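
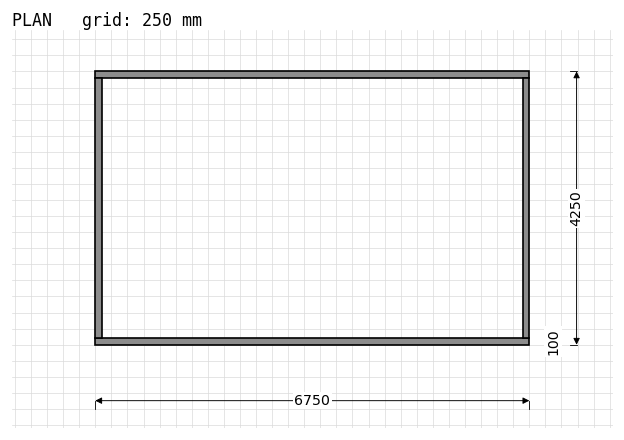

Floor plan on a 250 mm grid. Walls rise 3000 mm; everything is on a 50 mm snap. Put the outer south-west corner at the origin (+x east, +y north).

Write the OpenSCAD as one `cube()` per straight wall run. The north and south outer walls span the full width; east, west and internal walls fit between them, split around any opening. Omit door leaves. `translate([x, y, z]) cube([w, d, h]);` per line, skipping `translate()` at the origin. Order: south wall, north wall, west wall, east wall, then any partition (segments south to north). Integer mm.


cube([6750, 100, 3000]);
translate([0, 4150, 0]) cube([6750, 100, 3000]);
translate([0, 100, 0]) cube([100, 4050, 3000]);
translate([6650, 100, 0]) cube([100, 4050, 3000]);


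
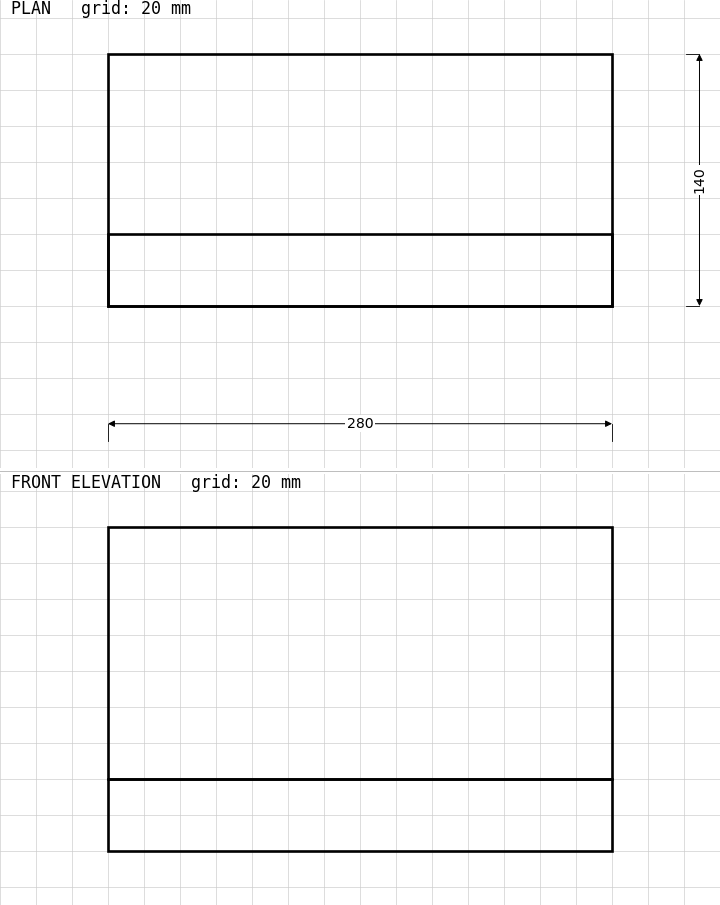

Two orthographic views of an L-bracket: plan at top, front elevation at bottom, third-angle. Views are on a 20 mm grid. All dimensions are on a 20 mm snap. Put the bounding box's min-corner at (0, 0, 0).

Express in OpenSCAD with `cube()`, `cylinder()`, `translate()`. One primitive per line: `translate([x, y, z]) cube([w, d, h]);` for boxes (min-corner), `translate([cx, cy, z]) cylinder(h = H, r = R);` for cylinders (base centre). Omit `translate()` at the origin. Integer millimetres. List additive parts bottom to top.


cube([280, 140, 40]);
translate([0, 0, 40]) cube([280, 40, 140]);


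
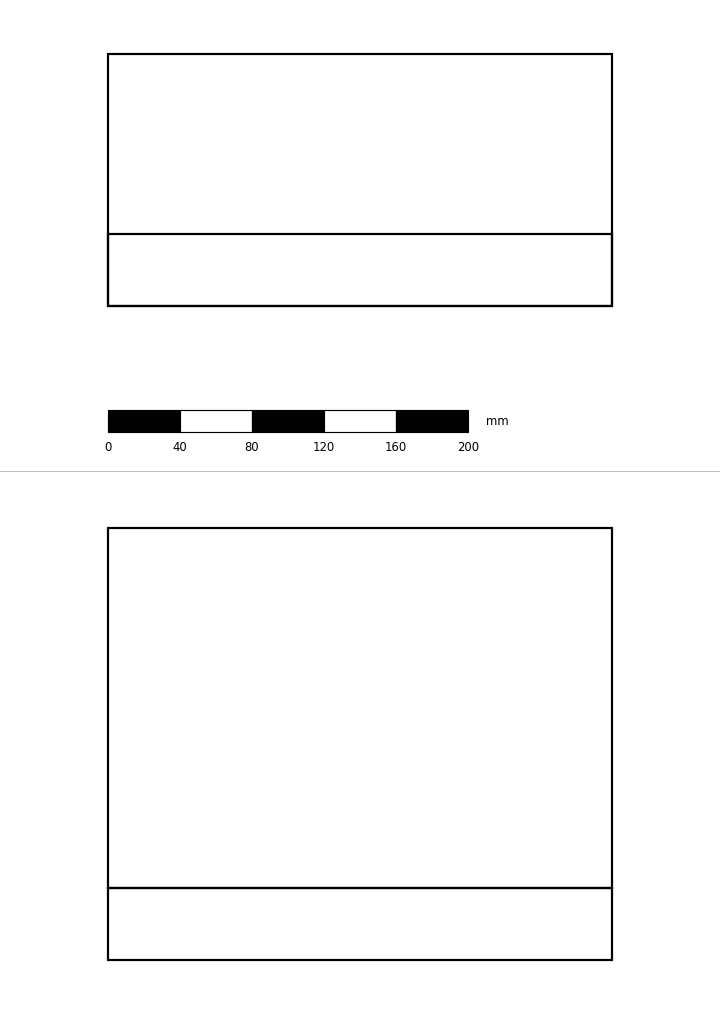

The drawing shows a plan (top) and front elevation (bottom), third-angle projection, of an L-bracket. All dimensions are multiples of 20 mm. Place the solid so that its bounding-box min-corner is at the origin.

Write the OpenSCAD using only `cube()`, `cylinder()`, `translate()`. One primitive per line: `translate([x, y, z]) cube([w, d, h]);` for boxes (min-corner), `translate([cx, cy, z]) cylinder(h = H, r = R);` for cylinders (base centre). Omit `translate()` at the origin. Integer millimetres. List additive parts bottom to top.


cube([280, 140, 40]);
translate([0, 0, 40]) cube([280, 40, 200]);


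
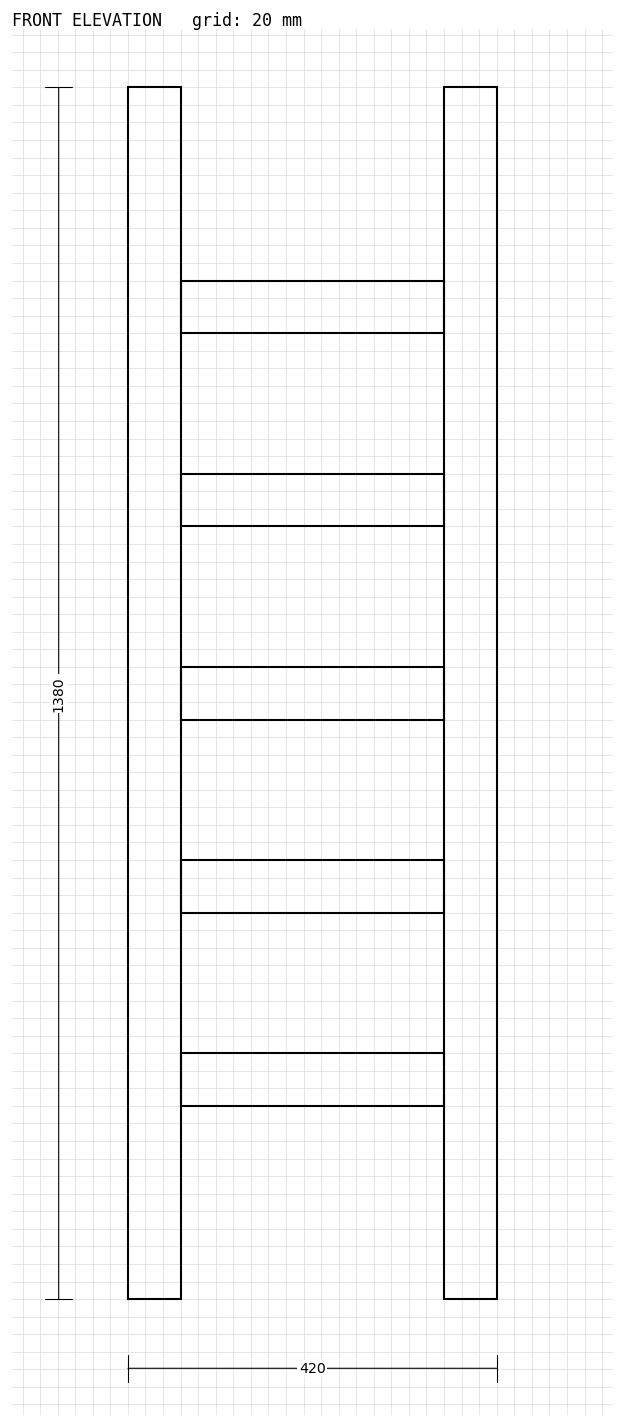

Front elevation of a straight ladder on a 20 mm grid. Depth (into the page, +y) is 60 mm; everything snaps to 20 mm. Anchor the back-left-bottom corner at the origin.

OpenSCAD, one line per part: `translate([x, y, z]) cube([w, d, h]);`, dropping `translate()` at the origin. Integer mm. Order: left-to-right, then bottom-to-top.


cube([60, 60, 1380]);
translate([60, 0, 220]) cube([300, 60, 60]);
translate([60, 0, 440]) cube([300, 60, 60]);
translate([60, 0, 660]) cube([300, 60, 60]);
translate([60, 0, 880]) cube([300, 60, 60]);
translate([60, 0, 1100]) cube([300, 60, 60]);
translate([360, 0, 0]) cube([60, 60, 1380]);


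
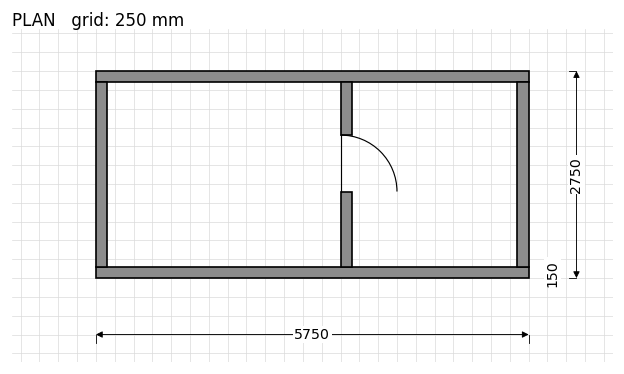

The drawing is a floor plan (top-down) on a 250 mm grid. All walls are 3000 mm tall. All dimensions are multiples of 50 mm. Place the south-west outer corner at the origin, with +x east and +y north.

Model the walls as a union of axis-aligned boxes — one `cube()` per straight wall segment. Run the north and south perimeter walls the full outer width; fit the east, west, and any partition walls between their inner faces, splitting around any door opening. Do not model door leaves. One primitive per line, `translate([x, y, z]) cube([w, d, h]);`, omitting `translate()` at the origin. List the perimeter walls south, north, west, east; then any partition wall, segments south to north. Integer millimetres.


cube([5750, 150, 3000]);
translate([0, 2600, 0]) cube([5750, 150, 3000]);
translate([0, 150, 0]) cube([150, 2450, 3000]);
translate([5600, 150, 0]) cube([150, 2450, 3000]);
translate([3250, 150, 0]) cube([150, 1000, 3000]);
translate([3250, 1900, 0]) cube([150, 700, 3000]);


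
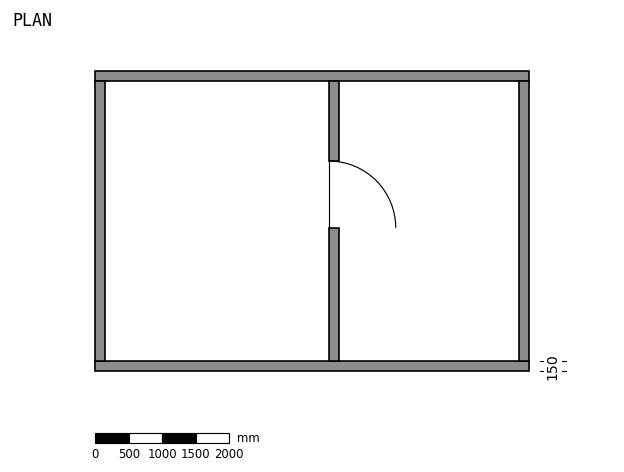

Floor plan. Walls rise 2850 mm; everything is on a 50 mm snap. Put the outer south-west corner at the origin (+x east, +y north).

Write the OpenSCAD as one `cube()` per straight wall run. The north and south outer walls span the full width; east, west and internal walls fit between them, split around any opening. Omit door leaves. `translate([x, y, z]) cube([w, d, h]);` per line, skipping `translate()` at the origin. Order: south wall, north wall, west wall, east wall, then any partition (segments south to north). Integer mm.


cube([6500, 150, 2850]);
translate([0, 4350, 0]) cube([6500, 150, 2850]);
translate([0, 150, 0]) cube([150, 4200, 2850]);
translate([6350, 150, 0]) cube([150, 4200, 2850]);
translate([3500, 150, 0]) cube([150, 2000, 2850]);
translate([3500, 3150, 0]) cube([150, 1200, 2850]);


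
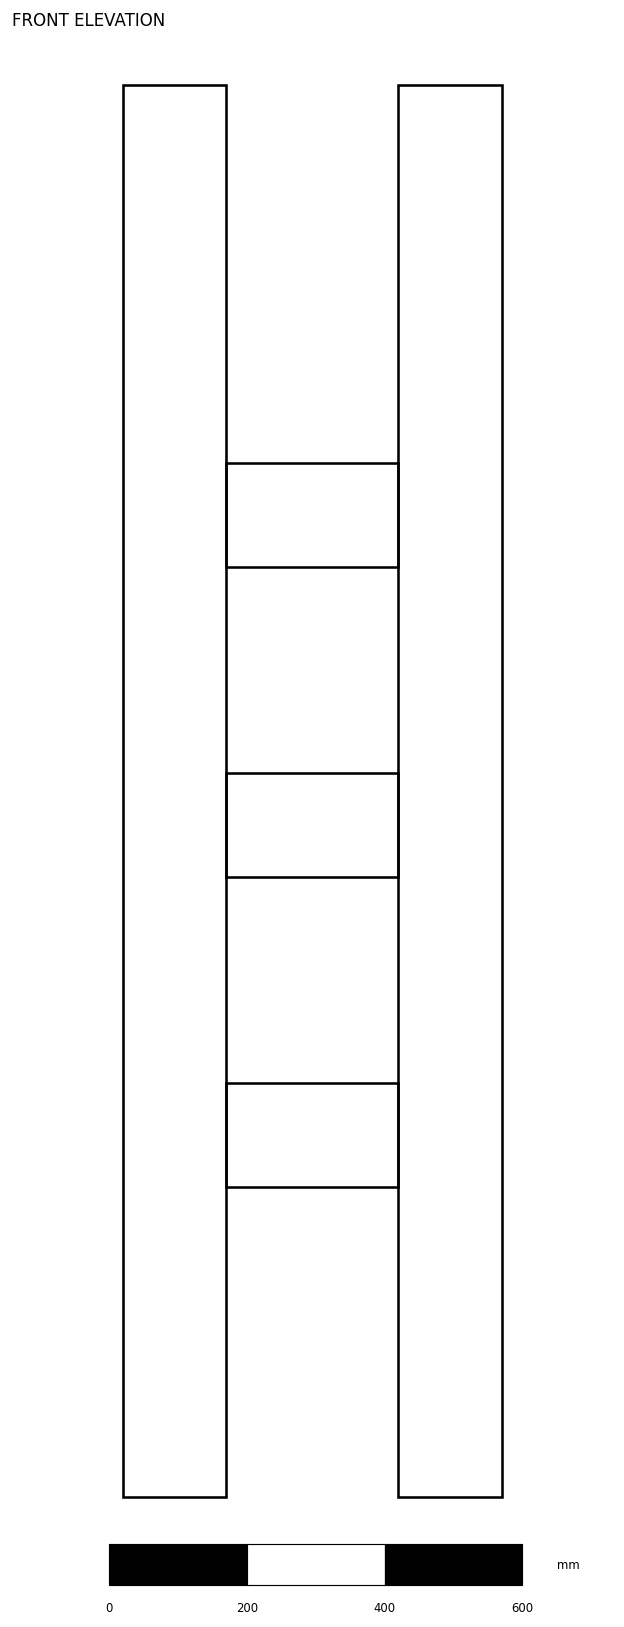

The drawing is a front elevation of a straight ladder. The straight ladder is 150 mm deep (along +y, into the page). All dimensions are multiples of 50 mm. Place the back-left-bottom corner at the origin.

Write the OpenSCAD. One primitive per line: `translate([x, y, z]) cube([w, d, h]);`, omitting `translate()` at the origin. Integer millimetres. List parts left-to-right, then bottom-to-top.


cube([150, 150, 2050]);
translate([150, 0, 450]) cube([250, 150, 150]);
translate([150, 0, 900]) cube([250, 150, 150]);
translate([150, 0, 1350]) cube([250, 150, 150]);
translate([400, 0, 0]) cube([150, 150, 2050]);


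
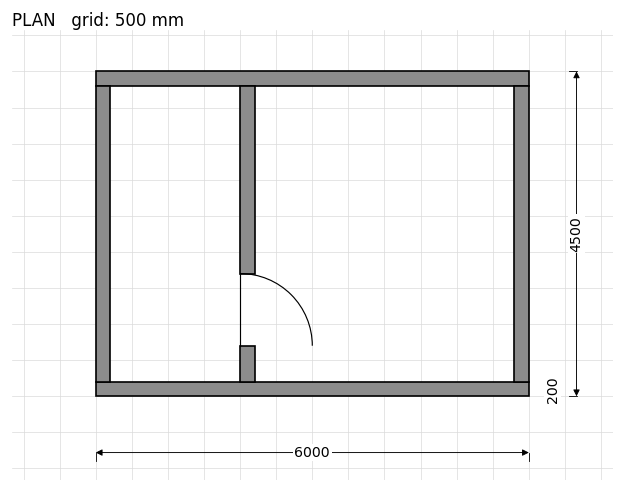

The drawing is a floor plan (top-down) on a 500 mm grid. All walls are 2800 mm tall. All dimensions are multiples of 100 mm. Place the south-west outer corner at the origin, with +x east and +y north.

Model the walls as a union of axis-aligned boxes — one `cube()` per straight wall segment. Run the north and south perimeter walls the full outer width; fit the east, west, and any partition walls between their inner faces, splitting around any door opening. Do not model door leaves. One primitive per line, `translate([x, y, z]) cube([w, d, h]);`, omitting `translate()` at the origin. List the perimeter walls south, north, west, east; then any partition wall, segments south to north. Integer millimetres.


cube([6000, 200, 2800]);
translate([0, 4300, 0]) cube([6000, 200, 2800]);
translate([0, 200, 0]) cube([200, 4100, 2800]);
translate([5800, 200, 0]) cube([200, 4100, 2800]);
translate([2000, 200, 0]) cube([200, 500, 2800]);
translate([2000, 1700, 0]) cube([200, 2600, 2800]);


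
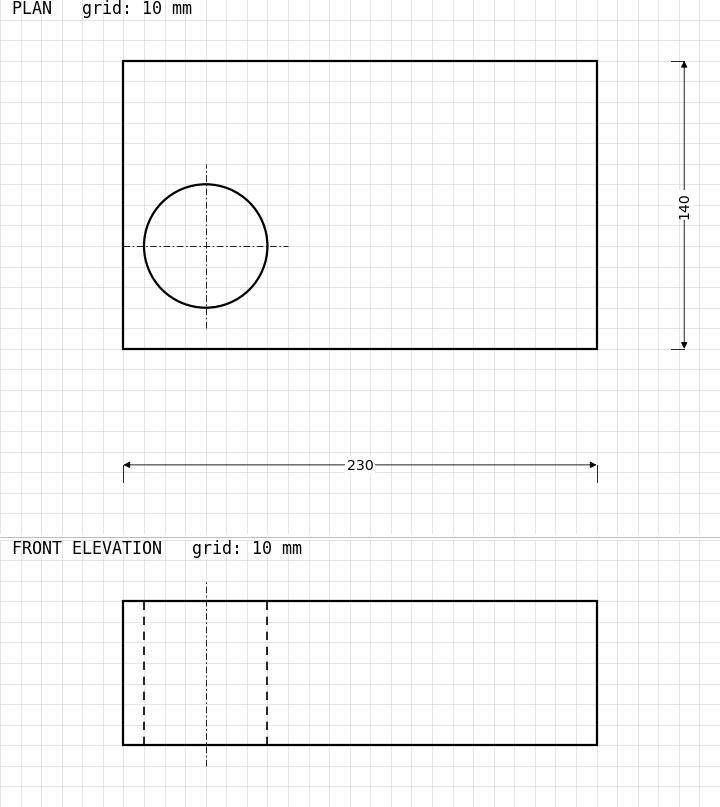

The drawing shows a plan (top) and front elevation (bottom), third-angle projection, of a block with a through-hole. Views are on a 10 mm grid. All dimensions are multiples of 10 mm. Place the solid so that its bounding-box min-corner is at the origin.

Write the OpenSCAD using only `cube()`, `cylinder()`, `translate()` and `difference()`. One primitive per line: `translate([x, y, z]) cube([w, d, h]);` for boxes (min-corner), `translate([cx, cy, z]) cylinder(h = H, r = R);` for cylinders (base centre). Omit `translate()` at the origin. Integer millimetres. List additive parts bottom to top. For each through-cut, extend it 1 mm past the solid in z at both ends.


difference() {
  cube([230, 140, 70]);
  translate([40, 50, -1]) cylinder(h = 72, r = 30);
}


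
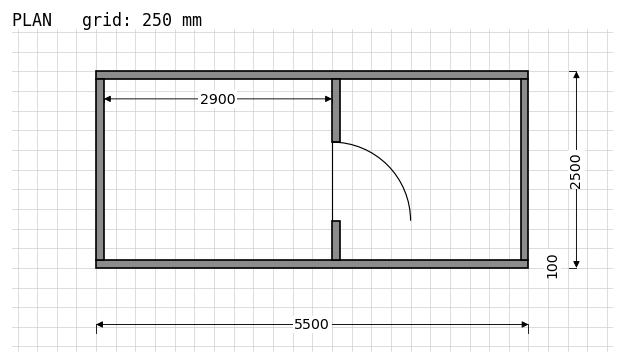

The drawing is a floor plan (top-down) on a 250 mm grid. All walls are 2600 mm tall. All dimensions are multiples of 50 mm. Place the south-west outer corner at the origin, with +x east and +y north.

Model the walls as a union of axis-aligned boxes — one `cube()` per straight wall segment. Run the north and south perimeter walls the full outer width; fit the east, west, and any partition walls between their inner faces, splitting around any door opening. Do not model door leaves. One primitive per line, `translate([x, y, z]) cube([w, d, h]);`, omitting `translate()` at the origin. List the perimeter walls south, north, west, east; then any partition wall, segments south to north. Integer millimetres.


cube([5500, 100, 2600]);
translate([0, 2400, 0]) cube([5500, 100, 2600]);
translate([0, 100, 0]) cube([100, 2300, 2600]);
translate([5400, 100, 0]) cube([100, 2300, 2600]);
translate([3000, 100, 0]) cube([100, 500, 2600]);
translate([3000, 1600, 0]) cube([100, 800, 2600]);


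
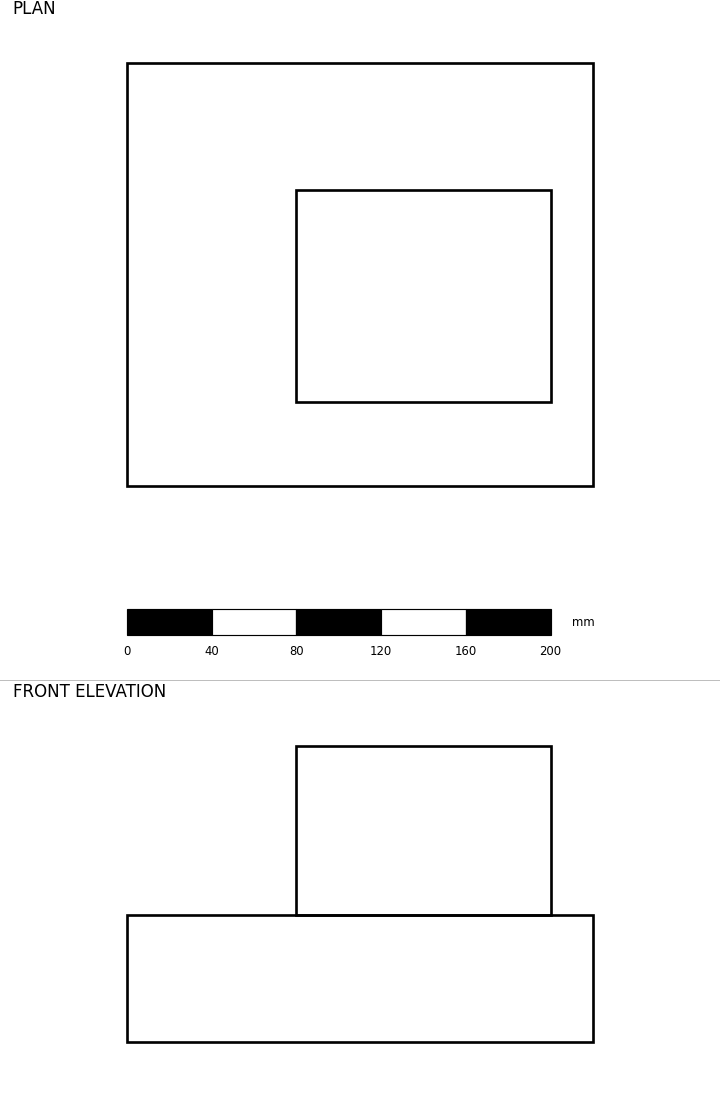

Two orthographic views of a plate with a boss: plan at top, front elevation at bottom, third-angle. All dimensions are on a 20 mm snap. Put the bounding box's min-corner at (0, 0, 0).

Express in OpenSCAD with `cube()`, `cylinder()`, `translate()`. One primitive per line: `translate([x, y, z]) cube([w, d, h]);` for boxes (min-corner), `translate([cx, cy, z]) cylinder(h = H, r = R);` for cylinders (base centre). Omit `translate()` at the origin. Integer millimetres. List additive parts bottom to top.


cube([220, 200, 60]);
translate([80, 40, 60]) cube([120, 100, 80]);


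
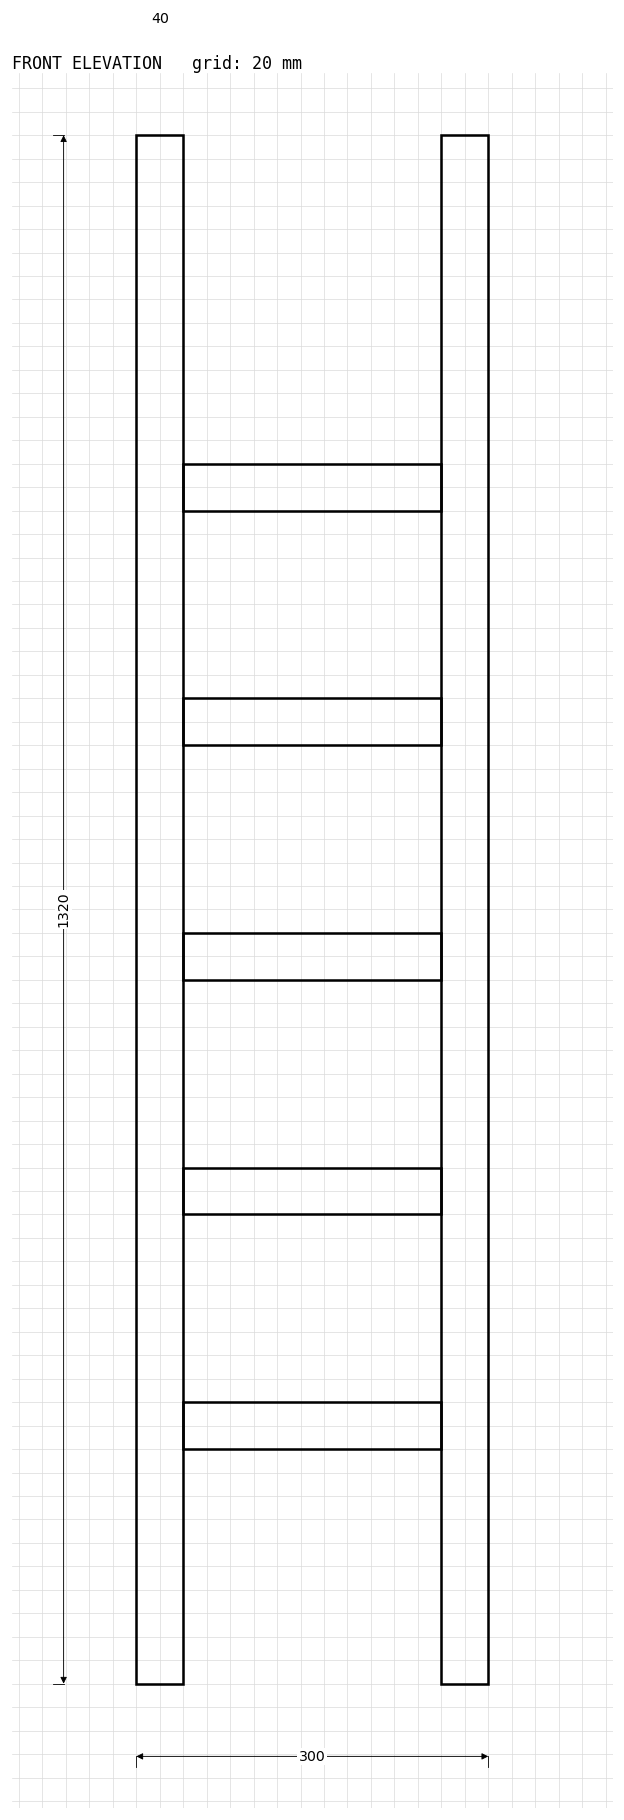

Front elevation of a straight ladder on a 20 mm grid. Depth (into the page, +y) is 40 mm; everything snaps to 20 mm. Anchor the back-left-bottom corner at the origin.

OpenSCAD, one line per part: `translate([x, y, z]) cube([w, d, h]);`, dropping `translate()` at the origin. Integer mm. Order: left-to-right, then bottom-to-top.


cube([40, 40, 1320]);
translate([40, 0, 200]) cube([220, 40, 40]);
translate([40, 0, 400]) cube([220, 40, 40]);
translate([40, 0, 600]) cube([220, 40, 40]);
translate([40, 0, 800]) cube([220, 40, 40]);
translate([40, 0, 1000]) cube([220, 40, 40]);
translate([260, 0, 0]) cube([40, 40, 1320]);


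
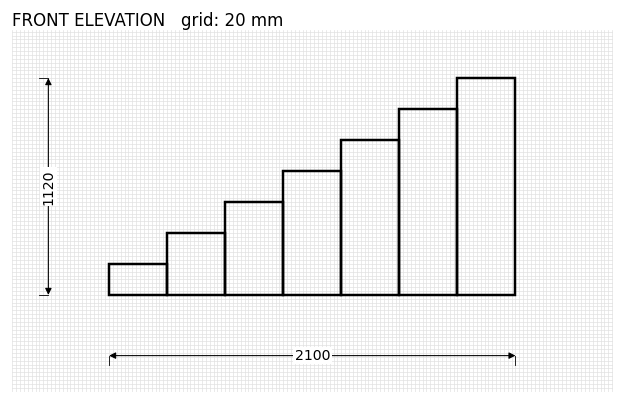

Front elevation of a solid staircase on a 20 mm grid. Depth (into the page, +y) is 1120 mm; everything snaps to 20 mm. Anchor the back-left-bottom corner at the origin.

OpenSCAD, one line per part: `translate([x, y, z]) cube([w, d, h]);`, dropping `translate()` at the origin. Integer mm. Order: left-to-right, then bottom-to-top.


cube([300, 1120, 160]);
translate([300, 0, 0]) cube([300, 1120, 320]);
translate([600, 0, 0]) cube([300, 1120, 480]);
translate([900, 0, 0]) cube([300, 1120, 640]);
translate([1200, 0, 0]) cube([300, 1120, 800]);
translate([1500, 0, 0]) cube([300, 1120, 960]);
translate([1800, 0, 0]) cube([300, 1120, 1120]);


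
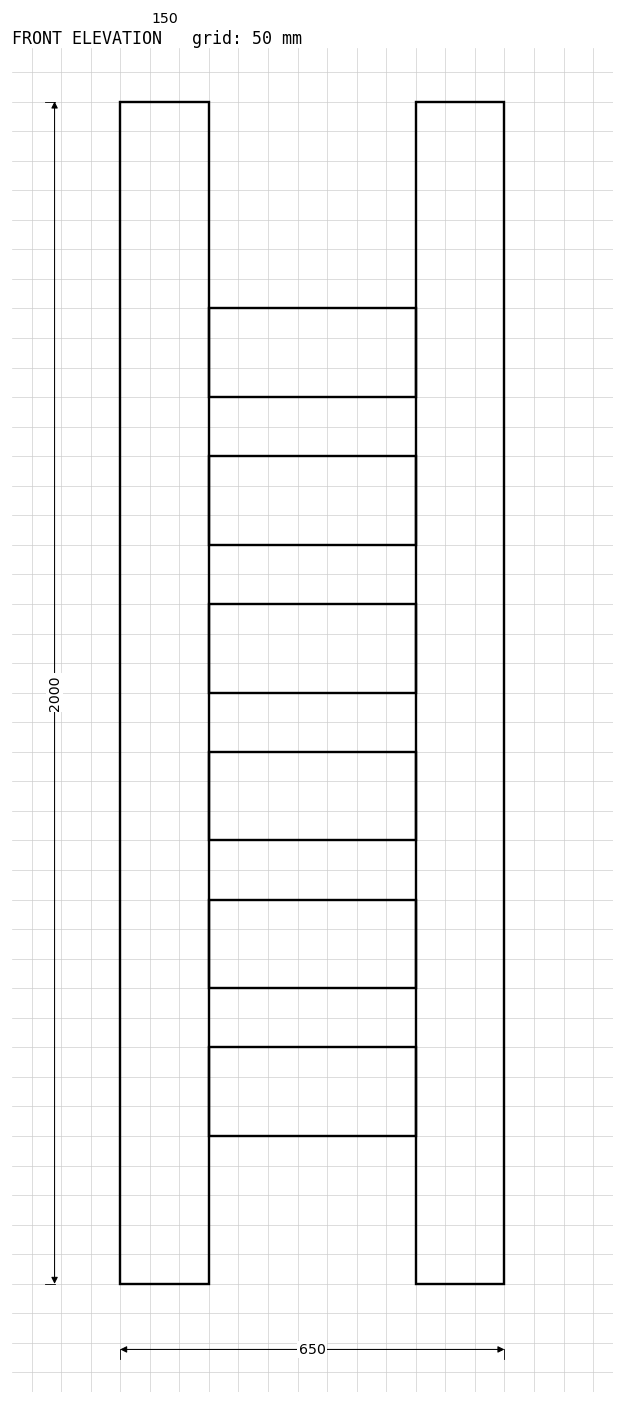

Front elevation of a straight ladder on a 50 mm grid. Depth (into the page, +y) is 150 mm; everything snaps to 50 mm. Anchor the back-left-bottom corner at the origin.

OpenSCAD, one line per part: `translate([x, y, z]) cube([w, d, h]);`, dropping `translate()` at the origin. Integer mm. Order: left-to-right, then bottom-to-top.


cube([150, 150, 2000]);
translate([150, 0, 250]) cube([350, 150, 150]);
translate([150, 0, 500]) cube([350, 150, 150]);
translate([150, 0, 750]) cube([350, 150, 150]);
translate([150, 0, 1000]) cube([350, 150, 150]);
translate([150, 0, 1250]) cube([350, 150, 150]);
translate([150, 0, 1500]) cube([350, 150, 150]);
translate([500, 0, 0]) cube([150, 150, 2000]);


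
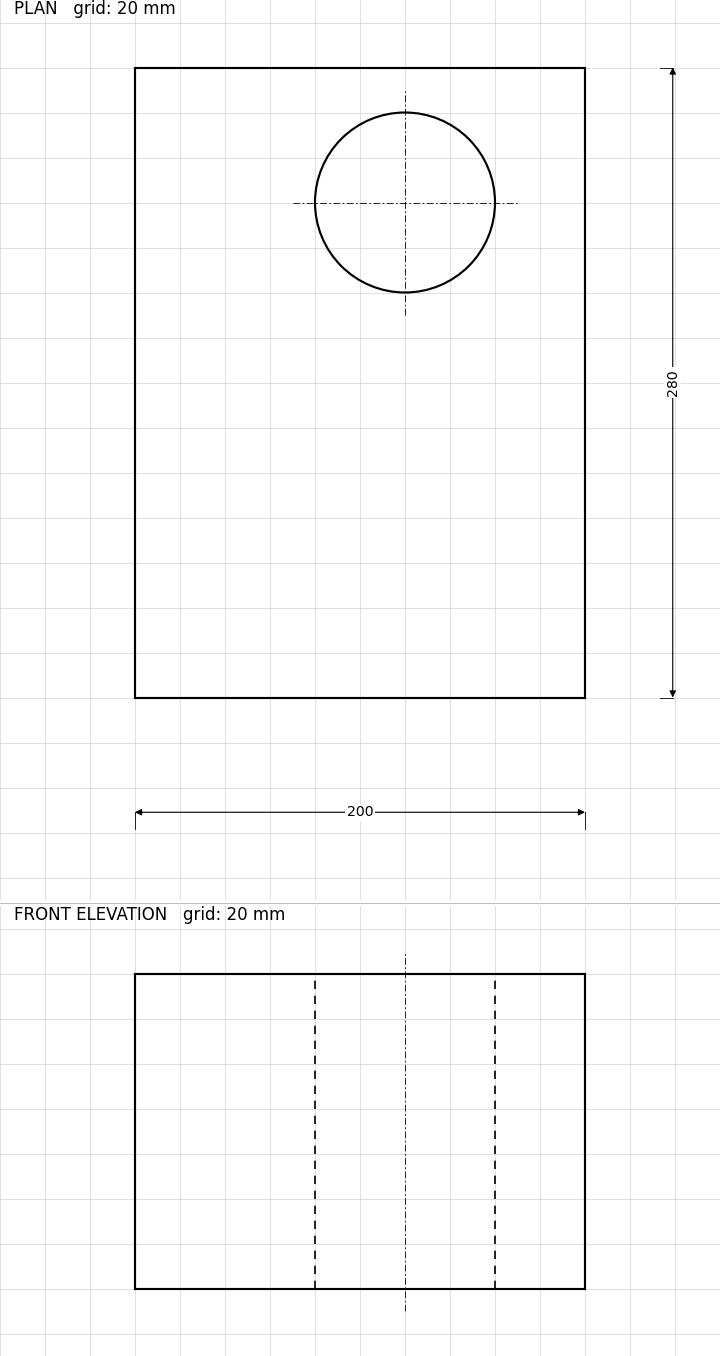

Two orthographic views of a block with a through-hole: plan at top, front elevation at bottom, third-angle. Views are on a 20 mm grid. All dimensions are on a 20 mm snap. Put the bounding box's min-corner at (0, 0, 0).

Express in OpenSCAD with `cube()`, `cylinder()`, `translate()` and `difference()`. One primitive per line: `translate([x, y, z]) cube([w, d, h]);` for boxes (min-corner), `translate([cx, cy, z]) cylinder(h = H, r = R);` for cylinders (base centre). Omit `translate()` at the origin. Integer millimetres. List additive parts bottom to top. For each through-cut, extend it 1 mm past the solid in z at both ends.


difference() {
  cube([200, 280, 140]);
  translate([120, 220, -1]) cylinder(h = 142, r = 40);
}


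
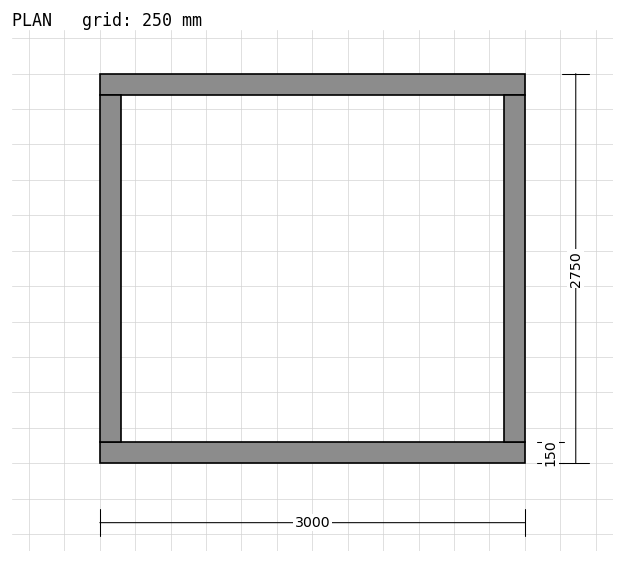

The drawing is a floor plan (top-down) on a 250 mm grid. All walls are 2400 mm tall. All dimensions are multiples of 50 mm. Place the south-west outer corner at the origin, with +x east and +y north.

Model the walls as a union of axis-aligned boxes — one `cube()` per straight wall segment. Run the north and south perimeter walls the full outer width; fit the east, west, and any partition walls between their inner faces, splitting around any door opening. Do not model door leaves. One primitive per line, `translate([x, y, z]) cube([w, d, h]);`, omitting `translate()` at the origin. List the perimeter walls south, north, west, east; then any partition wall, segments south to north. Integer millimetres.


cube([3000, 150, 2400]);
translate([0, 2600, 0]) cube([3000, 150, 2400]);
translate([0, 150, 0]) cube([150, 2450, 2400]);
translate([2850, 150, 0]) cube([150, 2450, 2400]);


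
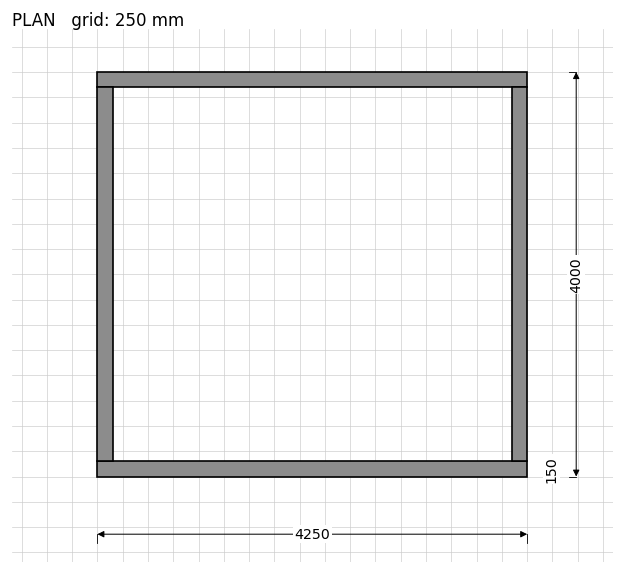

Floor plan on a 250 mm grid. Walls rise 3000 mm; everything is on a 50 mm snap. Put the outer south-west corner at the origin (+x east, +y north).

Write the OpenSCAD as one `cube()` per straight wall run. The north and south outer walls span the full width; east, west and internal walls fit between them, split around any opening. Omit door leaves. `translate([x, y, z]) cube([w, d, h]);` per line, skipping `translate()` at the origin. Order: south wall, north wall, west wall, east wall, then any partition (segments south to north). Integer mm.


cube([4250, 150, 3000]);
translate([0, 3850, 0]) cube([4250, 150, 3000]);
translate([0, 150, 0]) cube([150, 3700, 3000]);
translate([4100, 150, 0]) cube([150, 3700, 3000]);


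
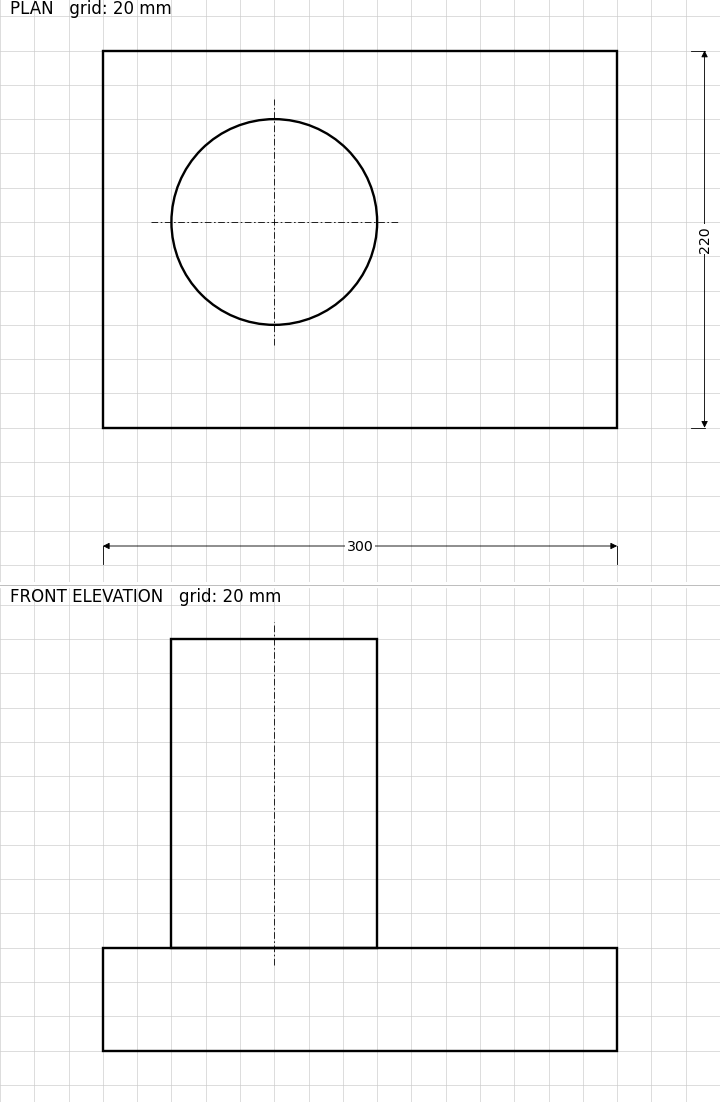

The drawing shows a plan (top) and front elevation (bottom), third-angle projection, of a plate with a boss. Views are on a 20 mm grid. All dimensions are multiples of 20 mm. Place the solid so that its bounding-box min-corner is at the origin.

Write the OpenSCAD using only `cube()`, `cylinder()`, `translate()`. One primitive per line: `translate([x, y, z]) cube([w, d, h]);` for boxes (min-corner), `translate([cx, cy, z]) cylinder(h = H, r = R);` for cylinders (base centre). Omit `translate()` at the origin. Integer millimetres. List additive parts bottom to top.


cube([300, 220, 60]);
translate([100, 120, 60]) cylinder(h = 180, r = 60);


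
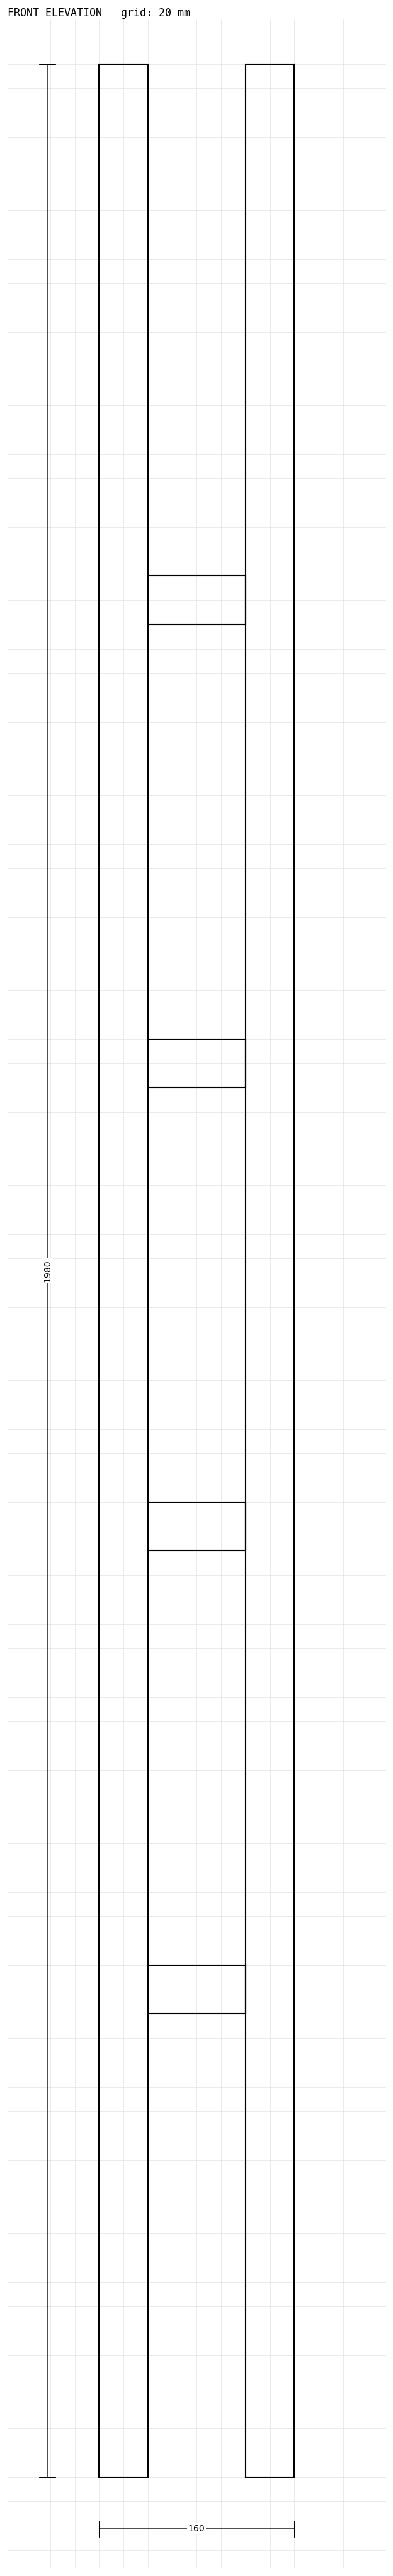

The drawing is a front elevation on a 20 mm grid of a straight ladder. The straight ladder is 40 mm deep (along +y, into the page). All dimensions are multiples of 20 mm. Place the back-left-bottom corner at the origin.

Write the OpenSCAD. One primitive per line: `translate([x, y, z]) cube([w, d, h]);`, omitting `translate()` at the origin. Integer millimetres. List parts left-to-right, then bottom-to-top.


cube([40, 40, 1980]);
translate([40, 0, 380]) cube([80, 40, 40]);
translate([40, 0, 760]) cube([80, 40, 40]);
translate([40, 0, 1140]) cube([80, 40, 40]);
translate([40, 0, 1520]) cube([80, 40, 40]);
translate([120, 0, 0]) cube([40, 40, 1980]);


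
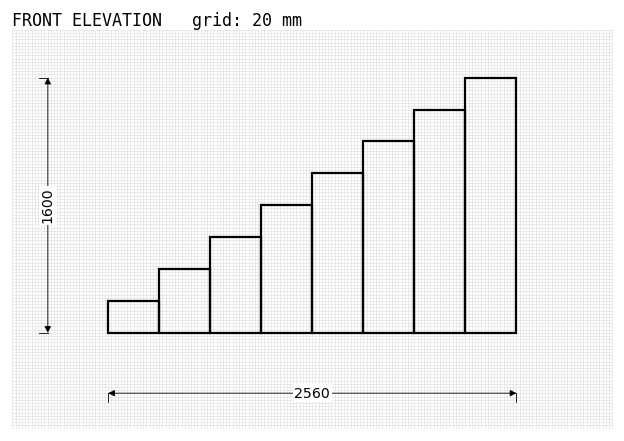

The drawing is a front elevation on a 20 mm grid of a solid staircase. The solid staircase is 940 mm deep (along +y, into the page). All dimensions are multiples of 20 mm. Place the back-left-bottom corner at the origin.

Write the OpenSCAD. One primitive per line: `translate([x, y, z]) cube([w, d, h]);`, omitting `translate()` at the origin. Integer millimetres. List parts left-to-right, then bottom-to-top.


cube([320, 940, 200]);
translate([320, 0, 0]) cube([320, 940, 400]);
translate([640, 0, 0]) cube([320, 940, 600]);
translate([960, 0, 0]) cube([320, 940, 800]);
translate([1280, 0, 0]) cube([320, 940, 1000]);
translate([1600, 0, 0]) cube([320, 940, 1200]);
translate([1920, 0, 0]) cube([320, 940, 1400]);
translate([2240, 0, 0]) cube([320, 940, 1600]);


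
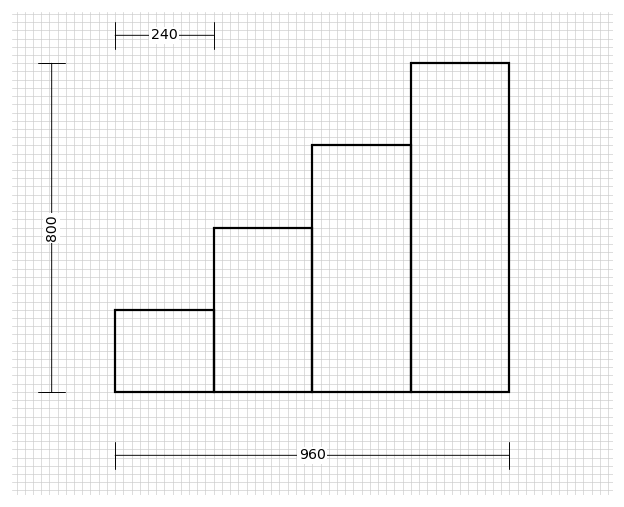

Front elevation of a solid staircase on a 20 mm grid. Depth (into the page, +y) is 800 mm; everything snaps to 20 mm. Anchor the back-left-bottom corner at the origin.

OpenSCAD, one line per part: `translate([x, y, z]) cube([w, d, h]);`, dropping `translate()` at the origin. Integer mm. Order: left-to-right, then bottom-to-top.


cube([240, 800, 200]);
translate([240, 0, 0]) cube([240, 800, 400]);
translate([480, 0, 0]) cube([240, 800, 600]);
translate([720, 0, 0]) cube([240, 800, 800]);


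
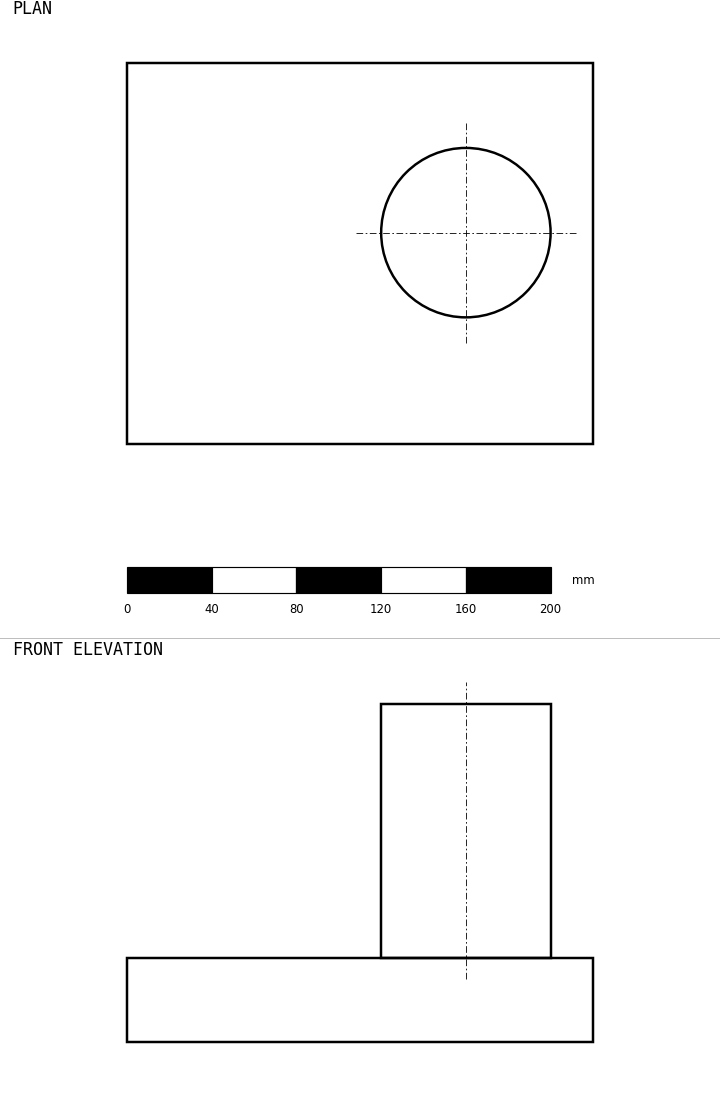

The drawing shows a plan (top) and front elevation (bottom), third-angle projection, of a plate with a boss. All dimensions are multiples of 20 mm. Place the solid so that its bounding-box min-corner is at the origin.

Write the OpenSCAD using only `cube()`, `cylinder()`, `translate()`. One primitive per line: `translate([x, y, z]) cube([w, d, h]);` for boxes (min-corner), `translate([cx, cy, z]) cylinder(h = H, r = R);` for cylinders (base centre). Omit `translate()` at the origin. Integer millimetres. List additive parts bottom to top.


cube([220, 180, 40]);
translate([160, 100, 40]) cylinder(h = 120, r = 40);


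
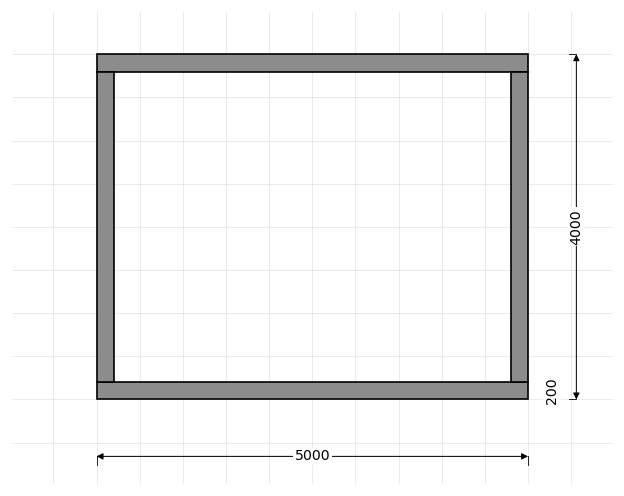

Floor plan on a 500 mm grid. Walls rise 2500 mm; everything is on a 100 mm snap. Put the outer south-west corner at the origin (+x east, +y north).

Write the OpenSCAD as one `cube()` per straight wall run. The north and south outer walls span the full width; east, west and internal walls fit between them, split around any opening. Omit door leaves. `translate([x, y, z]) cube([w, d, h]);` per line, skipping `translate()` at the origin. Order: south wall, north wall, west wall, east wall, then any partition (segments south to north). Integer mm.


cube([5000, 200, 2500]);
translate([0, 3800, 0]) cube([5000, 200, 2500]);
translate([0, 200, 0]) cube([200, 3600, 2500]);
translate([4800, 200, 0]) cube([200, 3600, 2500]);


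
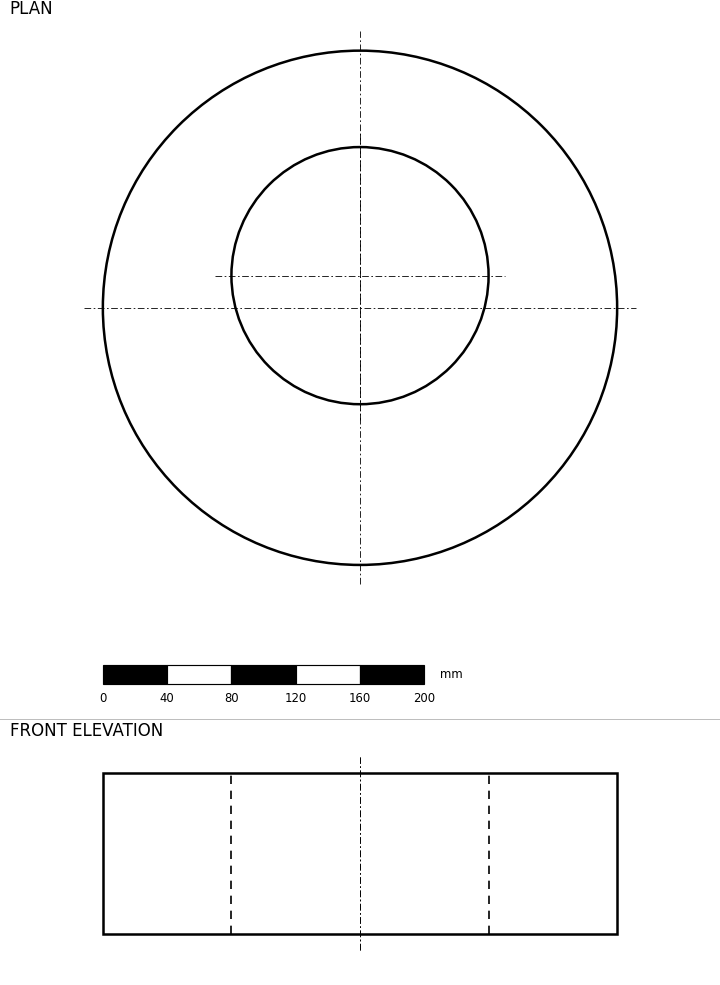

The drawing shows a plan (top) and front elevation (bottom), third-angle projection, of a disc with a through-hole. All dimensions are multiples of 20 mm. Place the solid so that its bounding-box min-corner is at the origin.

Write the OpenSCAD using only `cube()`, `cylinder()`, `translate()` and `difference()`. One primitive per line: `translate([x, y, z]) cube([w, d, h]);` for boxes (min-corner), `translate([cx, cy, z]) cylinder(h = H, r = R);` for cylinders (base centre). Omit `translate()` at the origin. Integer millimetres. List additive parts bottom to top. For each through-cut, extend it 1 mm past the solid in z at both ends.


difference() {
  translate([160, 160, 0]) cylinder(h = 100, r = 160);
  translate([160, 180, -1]) cylinder(h = 102, r = 80);
}


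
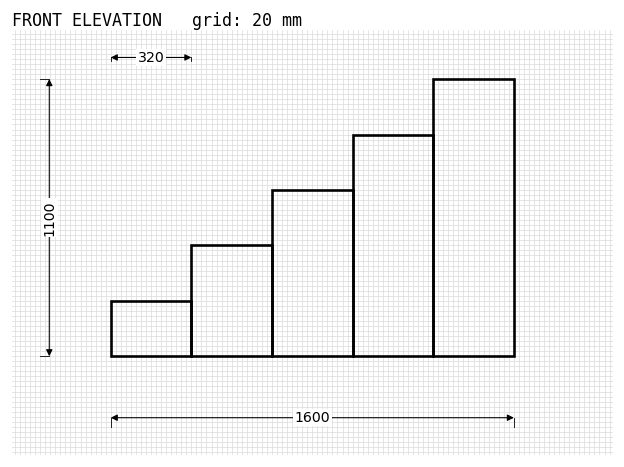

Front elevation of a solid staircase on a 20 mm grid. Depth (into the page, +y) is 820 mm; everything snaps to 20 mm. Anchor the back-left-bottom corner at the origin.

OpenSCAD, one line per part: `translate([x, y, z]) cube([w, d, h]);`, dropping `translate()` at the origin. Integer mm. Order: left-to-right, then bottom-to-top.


cube([320, 820, 220]);
translate([320, 0, 0]) cube([320, 820, 440]);
translate([640, 0, 0]) cube([320, 820, 660]);
translate([960, 0, 0]) cube([320, 820, 880]);
translate([1280, 0, 0]) cube([320, 820, 1100]);


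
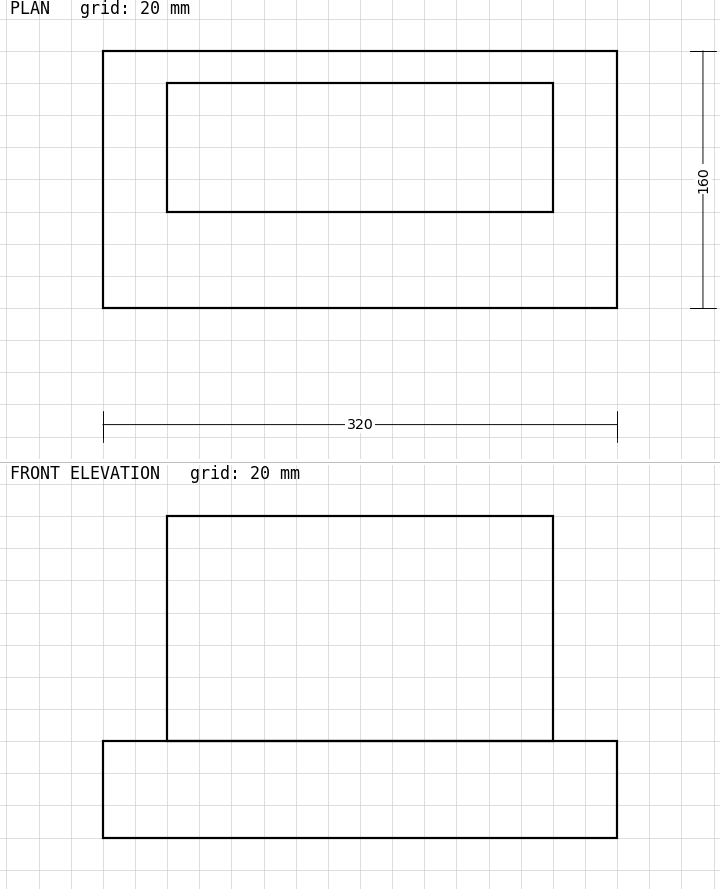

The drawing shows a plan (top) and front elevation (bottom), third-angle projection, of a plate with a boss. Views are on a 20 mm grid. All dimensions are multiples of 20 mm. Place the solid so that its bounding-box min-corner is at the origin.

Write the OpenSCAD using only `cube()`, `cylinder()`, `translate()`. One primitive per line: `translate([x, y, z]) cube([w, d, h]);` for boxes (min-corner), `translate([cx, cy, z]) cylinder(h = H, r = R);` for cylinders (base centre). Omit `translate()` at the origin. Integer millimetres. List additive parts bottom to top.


cube([320, 160, 60]);
translate([40, 60, 60]) cube([240, 80, 140]);


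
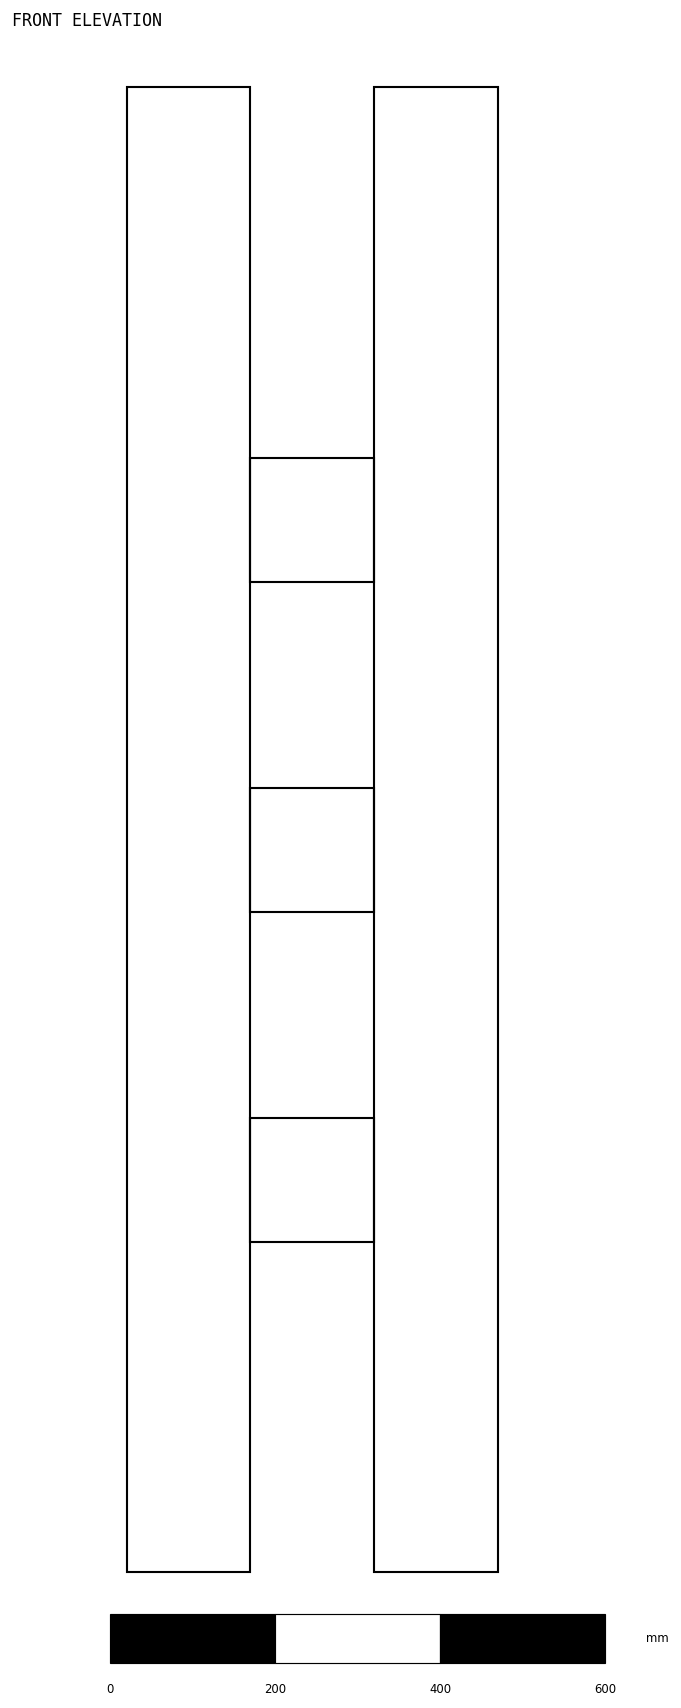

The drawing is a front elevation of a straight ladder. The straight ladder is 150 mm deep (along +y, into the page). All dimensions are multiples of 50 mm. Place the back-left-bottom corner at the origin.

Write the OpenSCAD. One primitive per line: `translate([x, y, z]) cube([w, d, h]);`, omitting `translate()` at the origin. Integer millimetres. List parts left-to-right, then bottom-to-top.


cube([150, 150, 1800]);
translate([150, 0, 400]) cube([150, 150, 150]);
translate([150, 0, 800]) cube([150, 150, 150]);
translate([150, 0, 1200]) cube([150, 150, 150]);
translate([300, 0, 0]) cube([150, 150, 1800]);


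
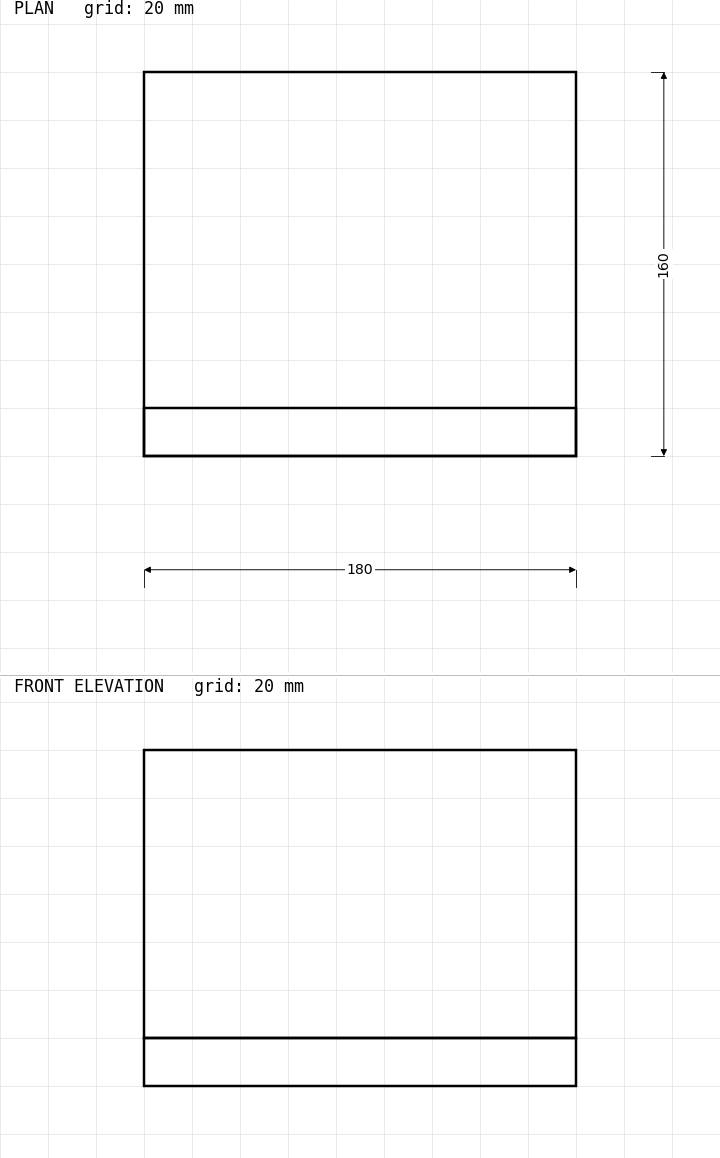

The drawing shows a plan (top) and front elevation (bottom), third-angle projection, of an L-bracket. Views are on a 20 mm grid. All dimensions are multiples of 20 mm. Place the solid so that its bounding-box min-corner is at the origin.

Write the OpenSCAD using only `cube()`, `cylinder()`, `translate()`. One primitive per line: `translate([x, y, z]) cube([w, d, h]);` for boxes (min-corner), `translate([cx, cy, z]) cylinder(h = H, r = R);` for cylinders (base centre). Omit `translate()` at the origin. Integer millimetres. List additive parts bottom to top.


cube([180, 160, 20]);
translate([0, 0, 20]) cube([180, 20, 120]);


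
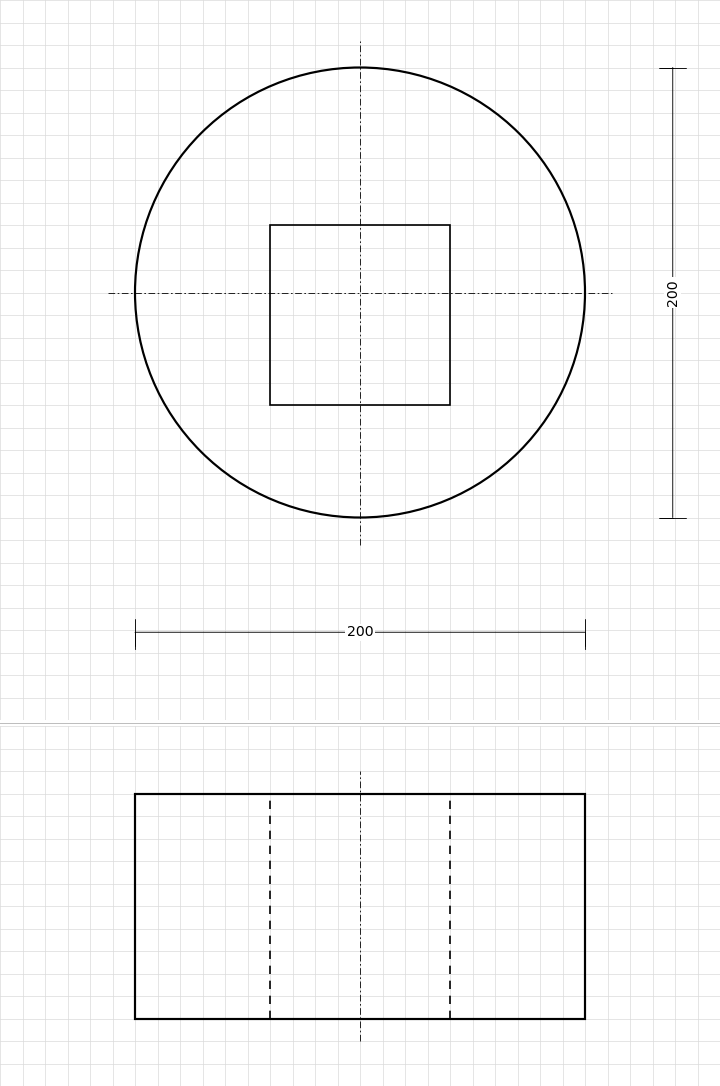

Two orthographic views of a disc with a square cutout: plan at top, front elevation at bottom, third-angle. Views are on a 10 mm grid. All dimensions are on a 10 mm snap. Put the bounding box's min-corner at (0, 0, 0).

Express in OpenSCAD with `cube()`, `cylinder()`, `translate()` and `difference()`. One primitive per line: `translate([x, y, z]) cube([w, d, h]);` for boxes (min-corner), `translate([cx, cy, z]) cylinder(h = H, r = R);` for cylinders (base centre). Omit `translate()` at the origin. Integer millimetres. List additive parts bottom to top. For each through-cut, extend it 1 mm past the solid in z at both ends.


difference() {
  translate([100, 100, 0]) cylinder(h = 100, r = 100);
  translate([60, 50, -1]) cube([80, 80, 102]);
}


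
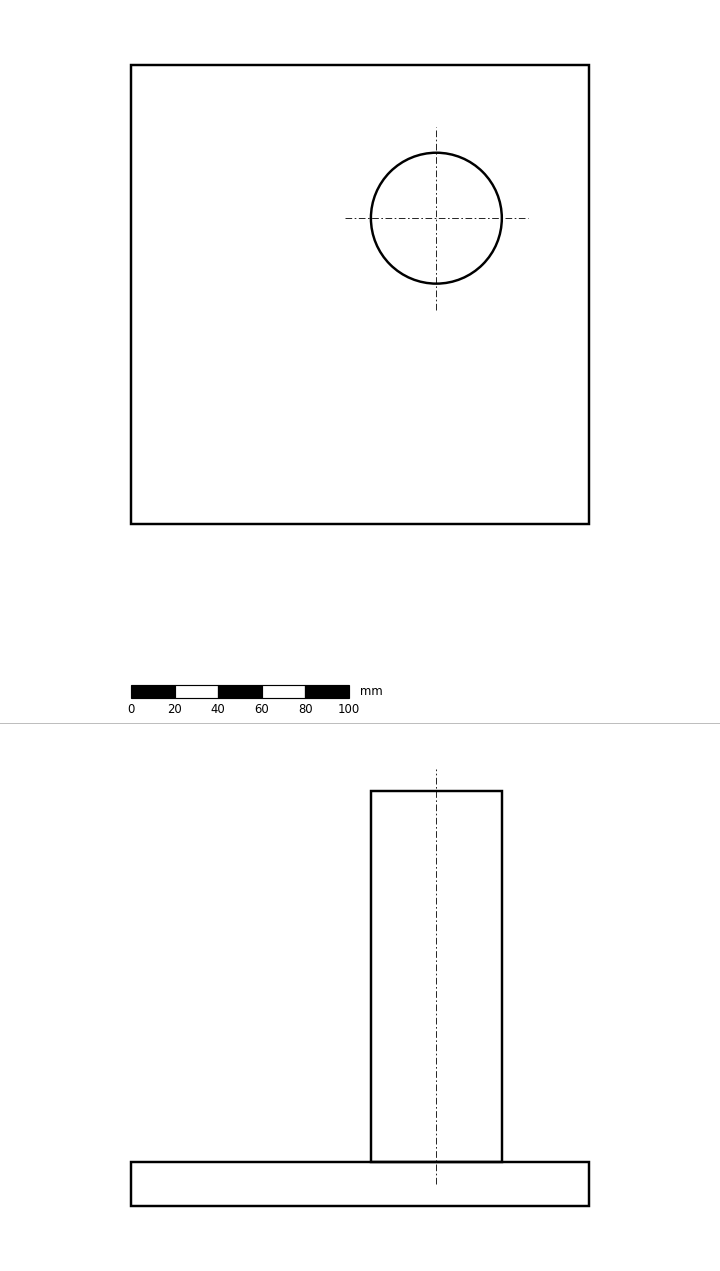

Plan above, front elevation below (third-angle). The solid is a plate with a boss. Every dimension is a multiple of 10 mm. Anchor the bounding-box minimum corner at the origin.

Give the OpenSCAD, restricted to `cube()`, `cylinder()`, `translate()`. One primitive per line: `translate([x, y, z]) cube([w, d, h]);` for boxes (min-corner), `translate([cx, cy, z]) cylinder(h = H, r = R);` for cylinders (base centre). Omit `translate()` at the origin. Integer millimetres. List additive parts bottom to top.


cube([210, 210, 20]);
translate([140, 140, 20]) cylinder(h = 170, r = 30);


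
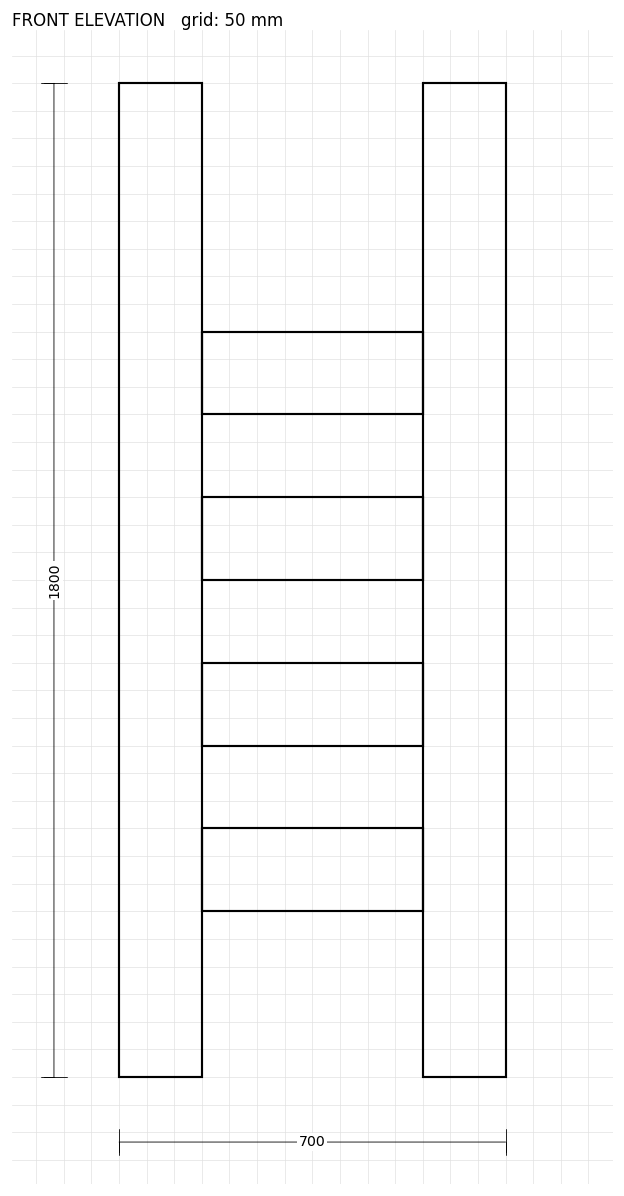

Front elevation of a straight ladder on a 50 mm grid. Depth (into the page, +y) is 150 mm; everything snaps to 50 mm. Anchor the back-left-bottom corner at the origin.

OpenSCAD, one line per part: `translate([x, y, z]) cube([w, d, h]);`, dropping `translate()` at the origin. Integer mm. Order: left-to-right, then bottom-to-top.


cube([150, 150, 1800]);
translate([150, 0, 300]) cube([400, 150, 150]);
translate([150, 0, 600]) cube([400, 150, 150]);
translate([150, 0, 900]) cube([400, 150, 150]);
translate([150, 0, 1200]) cube([400, 150, 150]);
translate([550, 0, 0]) cube([150, 150, 1800]);


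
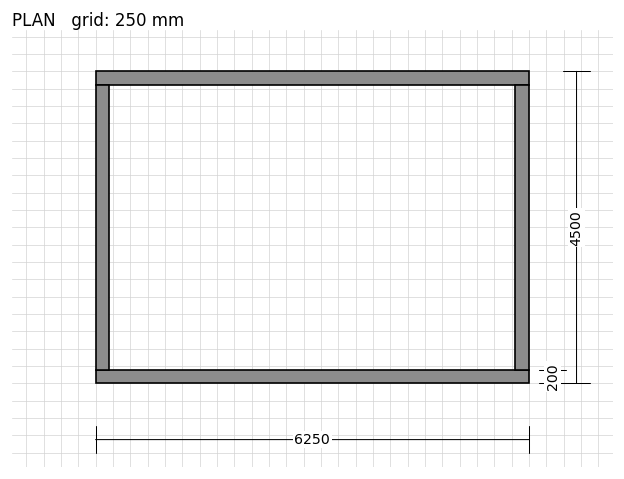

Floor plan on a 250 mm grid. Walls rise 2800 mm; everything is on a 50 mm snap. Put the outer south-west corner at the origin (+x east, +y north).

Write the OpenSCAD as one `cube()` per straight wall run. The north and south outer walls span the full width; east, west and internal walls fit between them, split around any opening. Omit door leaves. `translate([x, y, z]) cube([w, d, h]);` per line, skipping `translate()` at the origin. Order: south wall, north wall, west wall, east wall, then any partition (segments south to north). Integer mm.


cube([6250, 200, 2800]);
translate([0, 4300, 0]) cube([6250, 200, 2800]);
translate([0, 200, 0]) cube([200, 4100, 2800]);
translate([6050, 200, 0]) cube([200, 4100, 2800]);


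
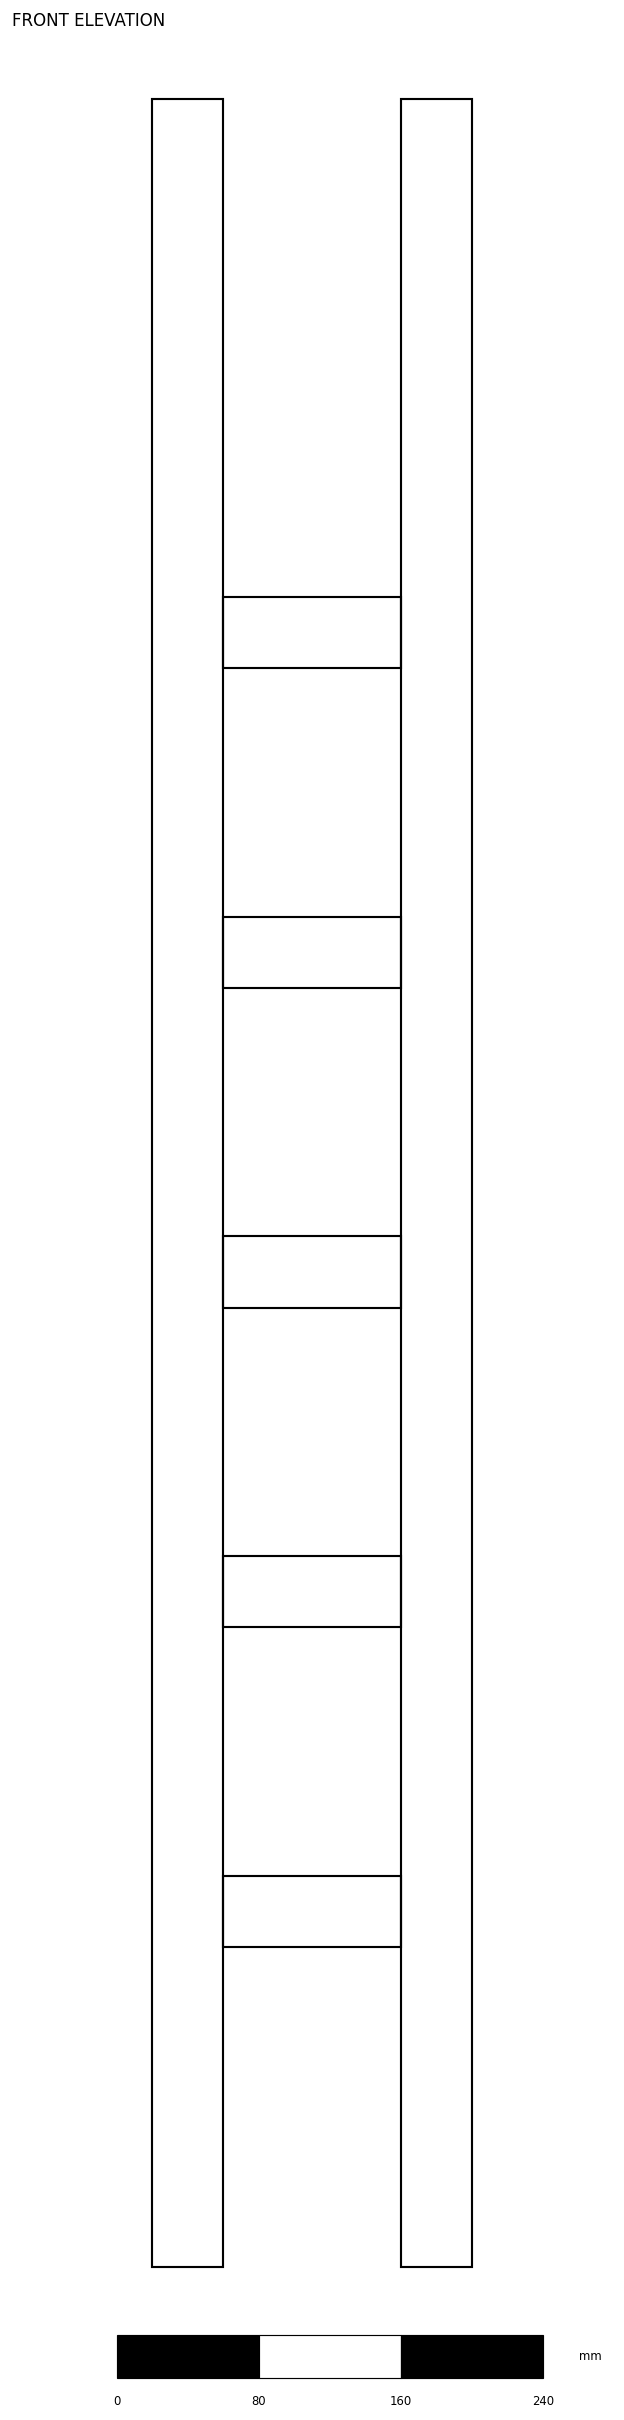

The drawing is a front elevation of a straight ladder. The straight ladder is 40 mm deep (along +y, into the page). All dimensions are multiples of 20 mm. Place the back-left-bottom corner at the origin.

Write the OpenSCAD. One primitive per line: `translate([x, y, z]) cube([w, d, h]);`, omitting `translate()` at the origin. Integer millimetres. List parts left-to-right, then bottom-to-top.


cube([40, 40, 1220]);
translate([40, 0, 180]) cube([100, 40, 40]);
translate([40, 0, 360]) cube([100, 40, 40]);
translate([40, 0, 540]) cube([100, 40, 40]);
translate([40, 0, 720]) cube([100, 40, 40]);
translate([40, 0, 900]) cube([100, 40, 40]);
translate([140, 0, 0]) cube([40, 40, 1220]);


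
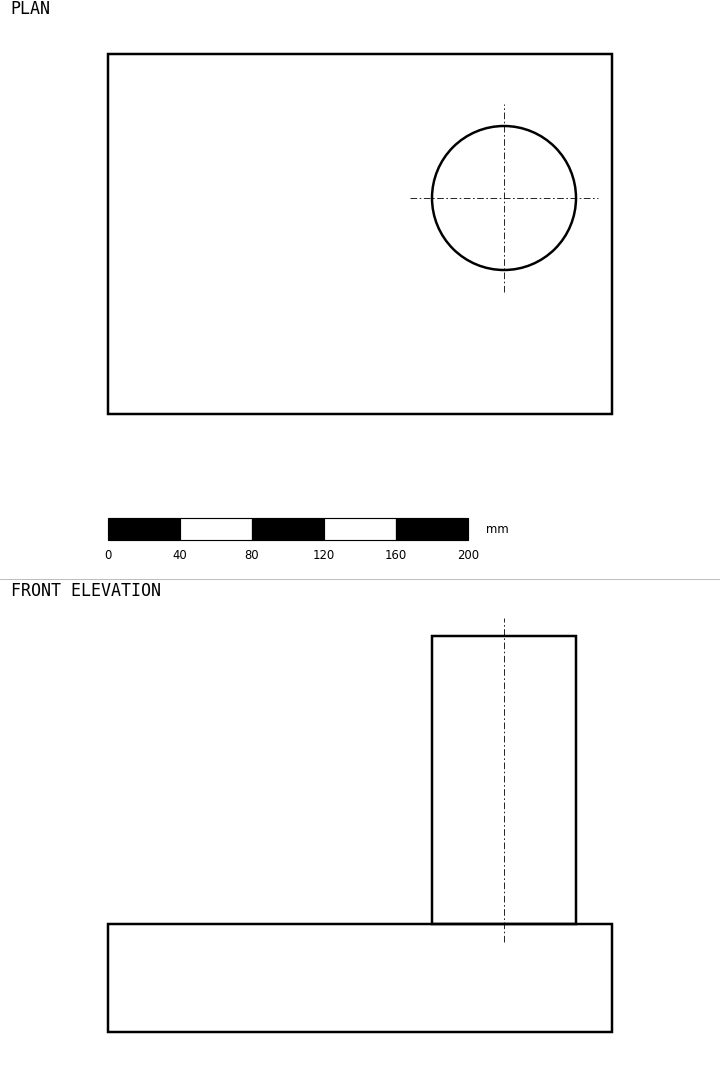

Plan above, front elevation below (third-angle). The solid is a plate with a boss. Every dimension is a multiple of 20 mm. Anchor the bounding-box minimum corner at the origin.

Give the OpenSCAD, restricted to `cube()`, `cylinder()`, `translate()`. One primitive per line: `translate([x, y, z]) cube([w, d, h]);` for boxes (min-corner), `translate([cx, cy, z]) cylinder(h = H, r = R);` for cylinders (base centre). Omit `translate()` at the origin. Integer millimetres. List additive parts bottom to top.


cube([280, 200, 60]);
translate([220, 120, 60]) cylinder(h = 160, r = 40);
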